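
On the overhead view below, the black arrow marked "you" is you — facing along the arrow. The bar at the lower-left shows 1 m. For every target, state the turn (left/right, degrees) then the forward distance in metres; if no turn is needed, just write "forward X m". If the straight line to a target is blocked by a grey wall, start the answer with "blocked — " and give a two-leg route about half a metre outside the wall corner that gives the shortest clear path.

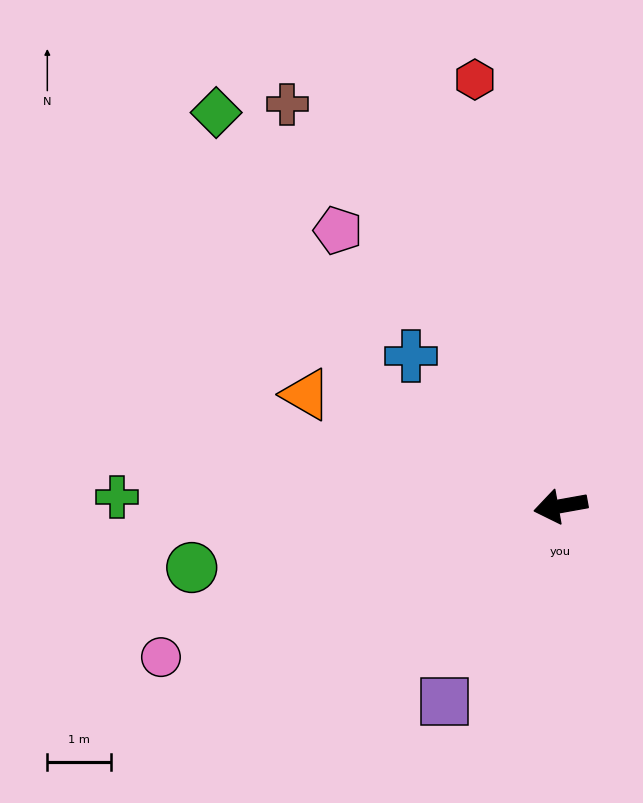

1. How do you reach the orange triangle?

turn right 34°, forward 4.4 m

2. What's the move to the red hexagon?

turn right 89°, forward 6.8 m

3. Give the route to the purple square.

turn left 49°, forward 3.6 m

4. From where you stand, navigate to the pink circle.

turn left 11°, forward 6.7 m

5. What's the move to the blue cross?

turn right 55°, forward 3.3 m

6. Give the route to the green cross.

turn right 11°, forward 7.0 m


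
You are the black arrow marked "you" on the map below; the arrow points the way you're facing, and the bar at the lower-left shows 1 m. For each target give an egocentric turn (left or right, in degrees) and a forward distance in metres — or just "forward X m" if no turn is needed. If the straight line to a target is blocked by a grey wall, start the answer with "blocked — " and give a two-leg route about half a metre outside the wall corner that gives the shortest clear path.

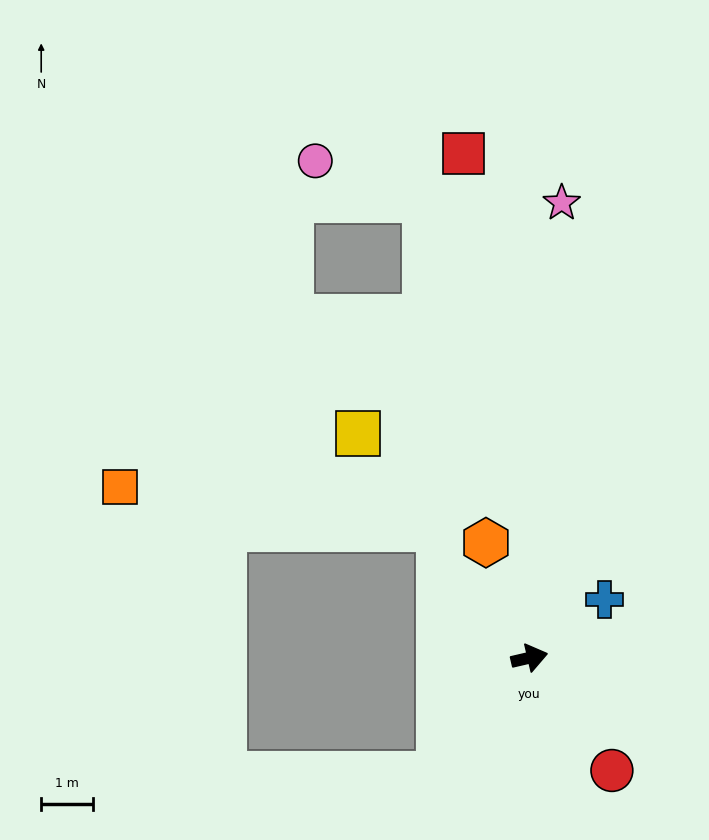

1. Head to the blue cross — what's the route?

turn left 25°, forward 1.8 m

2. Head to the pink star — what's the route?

turn left 73°, forward 8.7 m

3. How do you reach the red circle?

turn right 67°, forward 2.7 m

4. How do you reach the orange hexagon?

turn left 98°, forward 2.4 m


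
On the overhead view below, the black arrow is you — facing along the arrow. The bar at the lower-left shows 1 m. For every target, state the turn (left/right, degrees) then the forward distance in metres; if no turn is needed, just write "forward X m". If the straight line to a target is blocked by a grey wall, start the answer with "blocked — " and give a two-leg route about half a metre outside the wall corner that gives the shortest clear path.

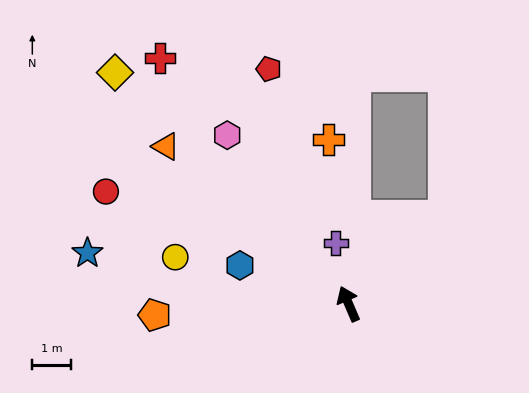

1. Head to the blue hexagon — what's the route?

turn left 47°, forward 3.0 m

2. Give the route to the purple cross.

turn right 11°, forward 1.6 m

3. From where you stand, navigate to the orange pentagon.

turn left 70°, forward 5.0 m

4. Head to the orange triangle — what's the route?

turn left 26°, forward 6.2 m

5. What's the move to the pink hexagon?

turn left 13°, forward 5.3 m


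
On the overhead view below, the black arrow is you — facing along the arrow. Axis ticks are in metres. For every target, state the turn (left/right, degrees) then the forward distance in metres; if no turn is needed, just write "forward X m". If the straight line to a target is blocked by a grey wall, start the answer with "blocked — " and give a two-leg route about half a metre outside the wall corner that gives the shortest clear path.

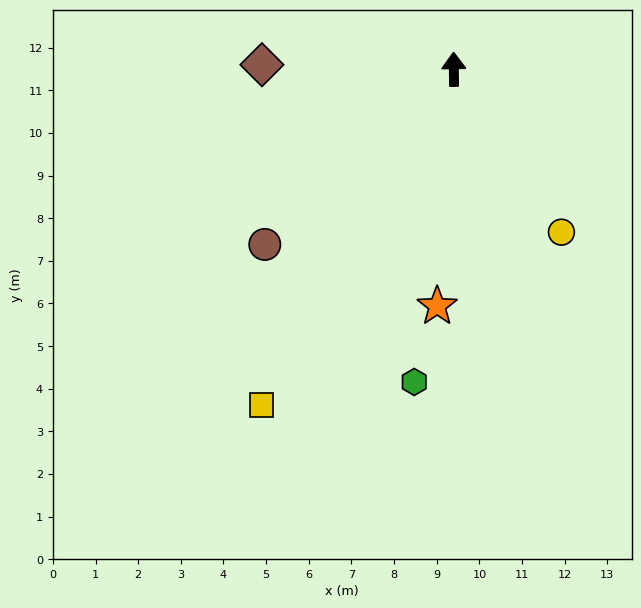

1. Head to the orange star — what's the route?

turn left 175°, forward 5.6 m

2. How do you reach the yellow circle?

turn right 147°, forward 4.6 m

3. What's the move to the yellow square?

turn left 149°, forward 9.1 m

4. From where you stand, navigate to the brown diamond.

turn left 88°, forward 4.5 m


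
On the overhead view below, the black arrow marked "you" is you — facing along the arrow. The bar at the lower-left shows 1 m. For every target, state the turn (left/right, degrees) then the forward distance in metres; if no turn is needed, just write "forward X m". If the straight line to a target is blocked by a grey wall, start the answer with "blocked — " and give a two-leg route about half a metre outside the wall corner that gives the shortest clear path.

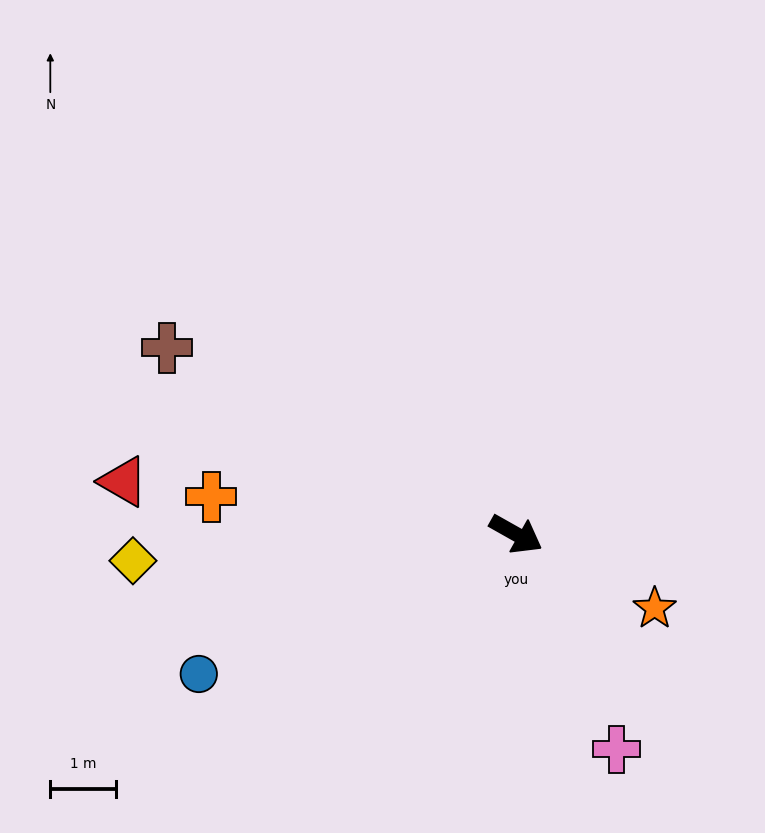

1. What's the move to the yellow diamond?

turn right 147°, forward 5.8 m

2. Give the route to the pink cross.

turn right 36°, forward 3.6 m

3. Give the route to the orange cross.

turn right 158°, forward 4.7 m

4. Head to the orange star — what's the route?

forward 2.4 m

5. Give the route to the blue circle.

turn right 127°, forward 5.3 m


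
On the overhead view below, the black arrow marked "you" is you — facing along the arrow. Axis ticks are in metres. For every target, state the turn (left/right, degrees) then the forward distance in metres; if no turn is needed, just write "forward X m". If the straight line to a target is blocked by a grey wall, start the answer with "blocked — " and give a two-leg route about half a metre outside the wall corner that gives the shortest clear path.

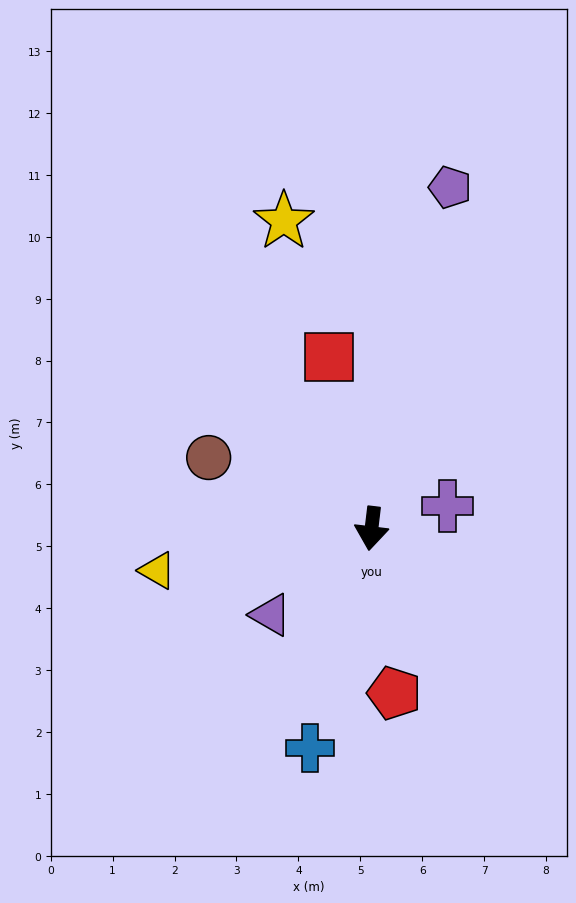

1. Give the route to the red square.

turn right 159°, forward 2.9 m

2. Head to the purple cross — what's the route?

turn left 113°, forward 1.3 m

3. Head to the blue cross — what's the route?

turn right 9°, forward 3.7 m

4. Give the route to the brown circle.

turn right 107°, forward 2.9 m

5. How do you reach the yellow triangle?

turn right 72°, forward 3.5 m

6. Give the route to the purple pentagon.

turn left 174°, forward 5.7 m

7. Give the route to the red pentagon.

turn left 15°, forward 2.7 m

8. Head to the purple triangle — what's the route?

turn right 43°, forward 2.1 m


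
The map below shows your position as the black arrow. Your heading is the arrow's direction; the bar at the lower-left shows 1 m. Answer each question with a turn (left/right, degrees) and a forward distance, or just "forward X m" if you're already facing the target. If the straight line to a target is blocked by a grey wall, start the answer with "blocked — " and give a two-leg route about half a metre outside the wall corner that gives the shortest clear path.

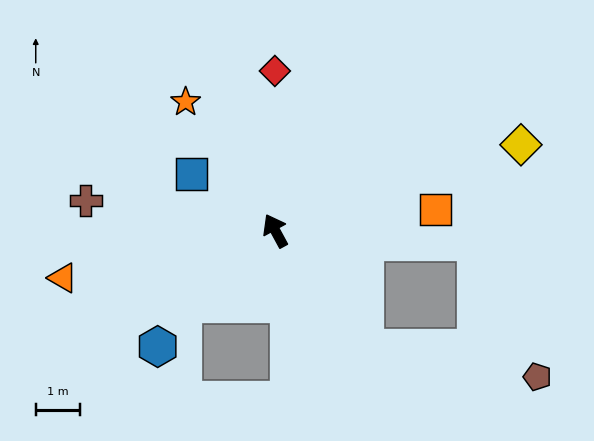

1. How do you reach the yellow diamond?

turn right 99°, forward 5.8 m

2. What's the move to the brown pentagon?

blocked — turn right 171°, forward 3.3 m, then turn left 43°, forward 3.9 m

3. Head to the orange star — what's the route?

turn left 6°, forward 3.5 m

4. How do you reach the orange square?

turn right 111°, forward 3.6 m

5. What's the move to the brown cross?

turn left 52°, forward 4.3 m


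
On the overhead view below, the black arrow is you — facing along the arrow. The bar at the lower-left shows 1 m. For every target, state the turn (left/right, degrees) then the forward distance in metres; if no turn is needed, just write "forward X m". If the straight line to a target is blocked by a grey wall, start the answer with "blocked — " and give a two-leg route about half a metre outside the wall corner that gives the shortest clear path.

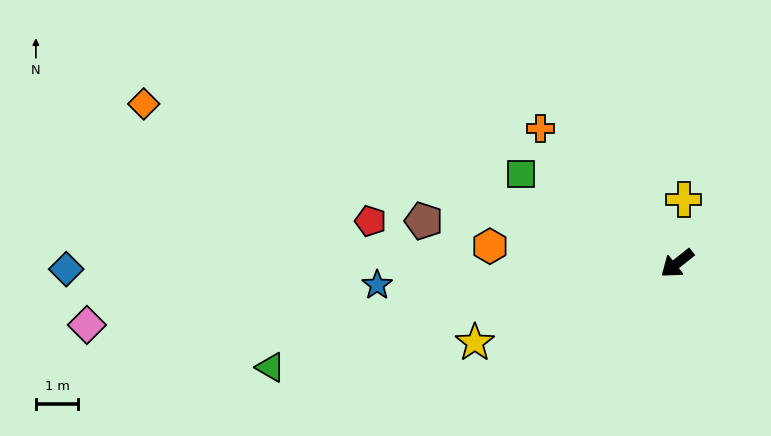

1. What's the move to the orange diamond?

turn right 55°, forward 13.1 m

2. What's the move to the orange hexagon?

turn right 44°, forward 4.4 m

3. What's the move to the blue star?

turn right 34°, forward 7.1 m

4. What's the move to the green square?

turn right 68°, forward 4.2 m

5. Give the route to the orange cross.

turn right 83°, forward 4.5 m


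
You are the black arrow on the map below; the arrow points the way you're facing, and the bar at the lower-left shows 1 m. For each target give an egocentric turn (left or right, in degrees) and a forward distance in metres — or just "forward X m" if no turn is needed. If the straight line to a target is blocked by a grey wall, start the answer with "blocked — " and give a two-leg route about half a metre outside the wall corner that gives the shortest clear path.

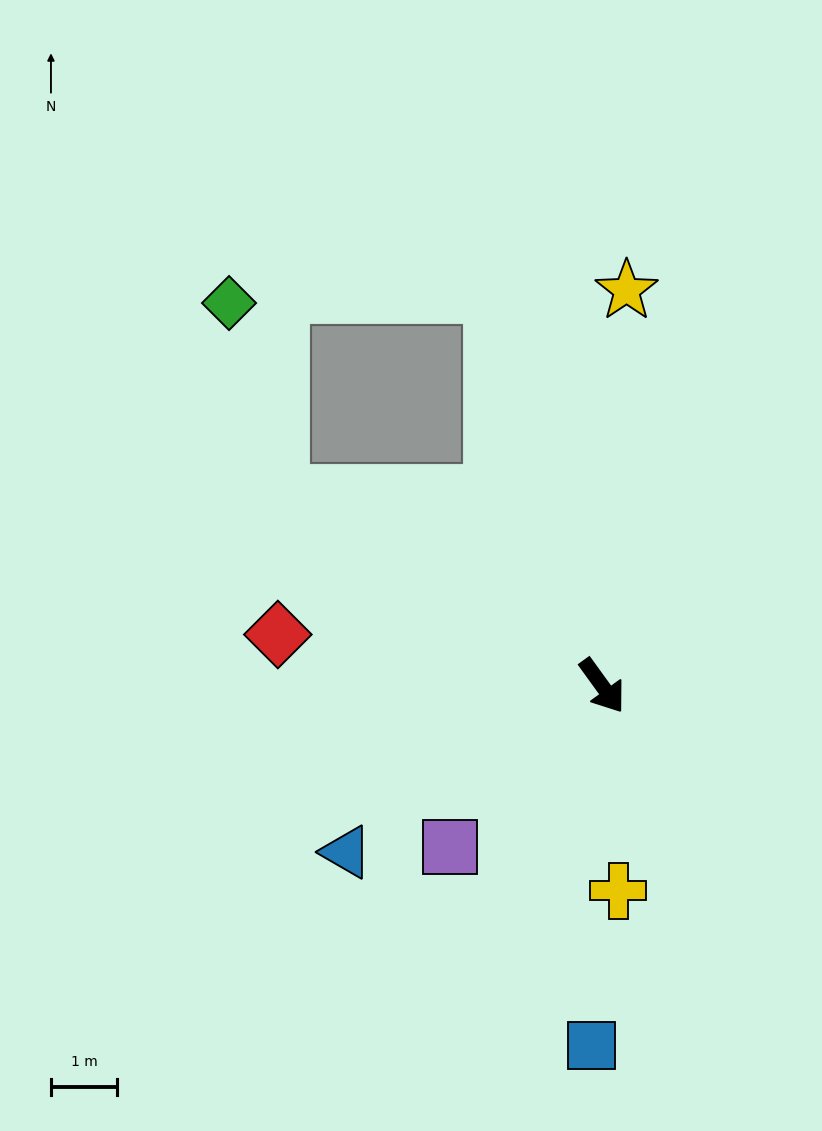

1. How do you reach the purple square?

turn right 79°, forward 3.3 m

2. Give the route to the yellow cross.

turn right 31°, forward 3.1 m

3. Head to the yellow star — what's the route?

turn left 141°, forward 6.0 m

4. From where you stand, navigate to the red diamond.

turn right 135°, forward 4.9 m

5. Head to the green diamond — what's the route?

blocked — turn right 157°, forward 5.6 m, then turn right 44°, forward 3.0 m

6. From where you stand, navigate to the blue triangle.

turn right 93°, forward 4.6 m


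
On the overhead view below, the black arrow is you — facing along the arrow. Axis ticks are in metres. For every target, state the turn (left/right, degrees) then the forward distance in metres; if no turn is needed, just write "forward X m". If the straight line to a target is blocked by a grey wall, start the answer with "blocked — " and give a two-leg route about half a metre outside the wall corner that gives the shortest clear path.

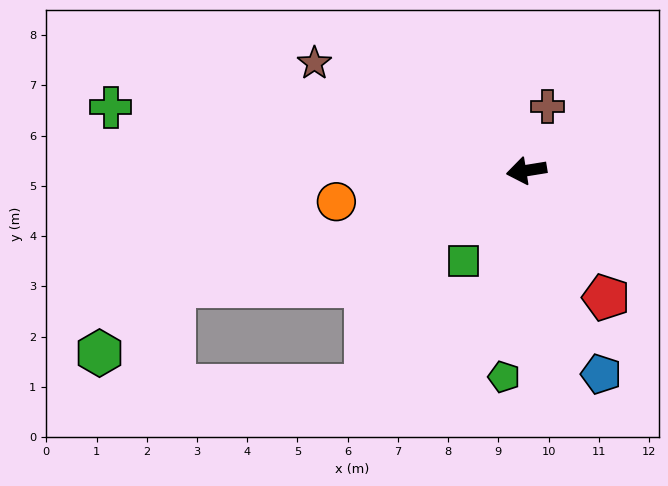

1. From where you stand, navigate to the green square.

turn left 46°, forward 2.2 m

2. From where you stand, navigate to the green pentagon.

turn left 75°, forward 4.1 m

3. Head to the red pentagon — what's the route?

turn left 113°, forward 3.0 m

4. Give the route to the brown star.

turn right 36°, forward 4.7 m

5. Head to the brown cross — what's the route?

turn right 117°, forward 1.3 m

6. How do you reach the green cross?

turn right 18°, forward 8.4 m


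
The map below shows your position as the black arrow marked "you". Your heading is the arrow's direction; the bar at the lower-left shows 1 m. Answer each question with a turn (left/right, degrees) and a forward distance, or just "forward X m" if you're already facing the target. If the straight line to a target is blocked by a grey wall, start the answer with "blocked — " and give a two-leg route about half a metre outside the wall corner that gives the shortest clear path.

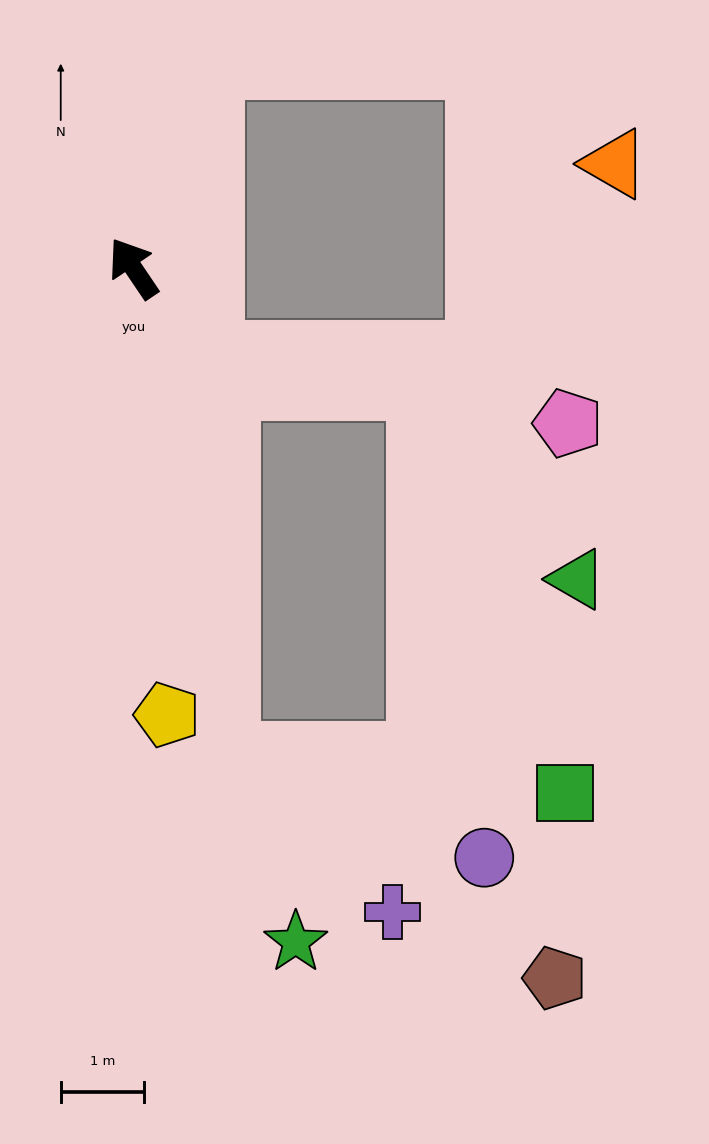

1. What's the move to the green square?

blocked — turn left 156°, forward 5.9 m, then turn left 74°, forward 4.1 m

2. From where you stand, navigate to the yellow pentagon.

turn left 150°, forward 5.4 m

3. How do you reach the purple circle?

blocked — turn left 156°, forward 5.9 m, then turn left 59°, forward 3.3 m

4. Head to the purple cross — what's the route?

blocked — turn left 156°, forward 5.9 m, then turn left 37°, forward 2.7 m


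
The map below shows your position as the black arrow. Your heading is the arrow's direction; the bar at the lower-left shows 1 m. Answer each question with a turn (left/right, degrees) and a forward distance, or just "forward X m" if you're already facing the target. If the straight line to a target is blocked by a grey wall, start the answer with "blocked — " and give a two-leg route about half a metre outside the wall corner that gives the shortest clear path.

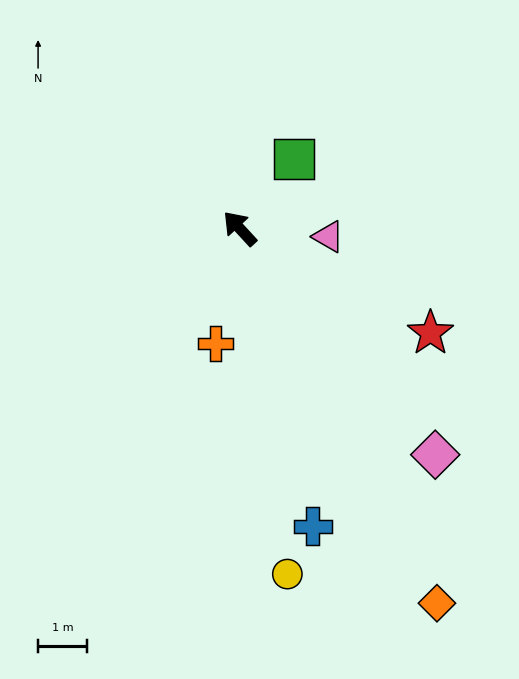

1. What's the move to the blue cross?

turn left 151°, forward 6.3 m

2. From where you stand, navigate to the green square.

turn right 80°, forward 1.8 m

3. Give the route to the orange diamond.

turn left 165°, forward 8.7 m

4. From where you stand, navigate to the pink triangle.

turn right 138°, forward 1.8 m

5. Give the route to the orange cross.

turn left 126°, forward 2.4 m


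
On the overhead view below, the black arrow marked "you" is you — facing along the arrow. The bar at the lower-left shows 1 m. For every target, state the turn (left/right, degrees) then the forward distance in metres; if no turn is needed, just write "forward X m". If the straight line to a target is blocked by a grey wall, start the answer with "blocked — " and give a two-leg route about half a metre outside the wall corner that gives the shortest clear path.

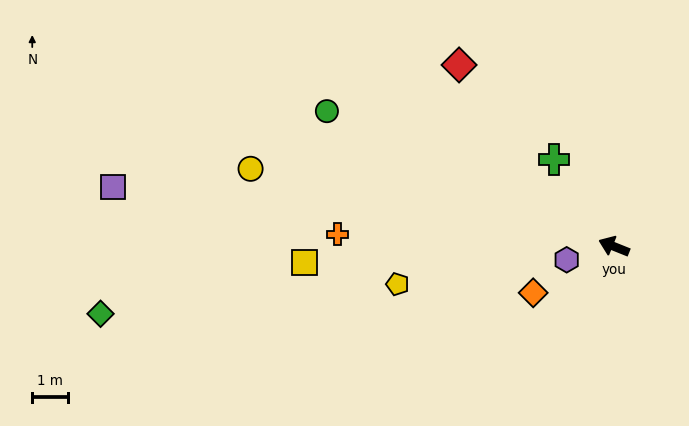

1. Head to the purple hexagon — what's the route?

turn left 38°, forward 1.4 m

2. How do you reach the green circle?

turn right 3°, forward 8.9 m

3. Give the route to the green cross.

turn right 33°, forward 3.0 m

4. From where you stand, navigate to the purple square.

turn left 15°, forward 14.1 m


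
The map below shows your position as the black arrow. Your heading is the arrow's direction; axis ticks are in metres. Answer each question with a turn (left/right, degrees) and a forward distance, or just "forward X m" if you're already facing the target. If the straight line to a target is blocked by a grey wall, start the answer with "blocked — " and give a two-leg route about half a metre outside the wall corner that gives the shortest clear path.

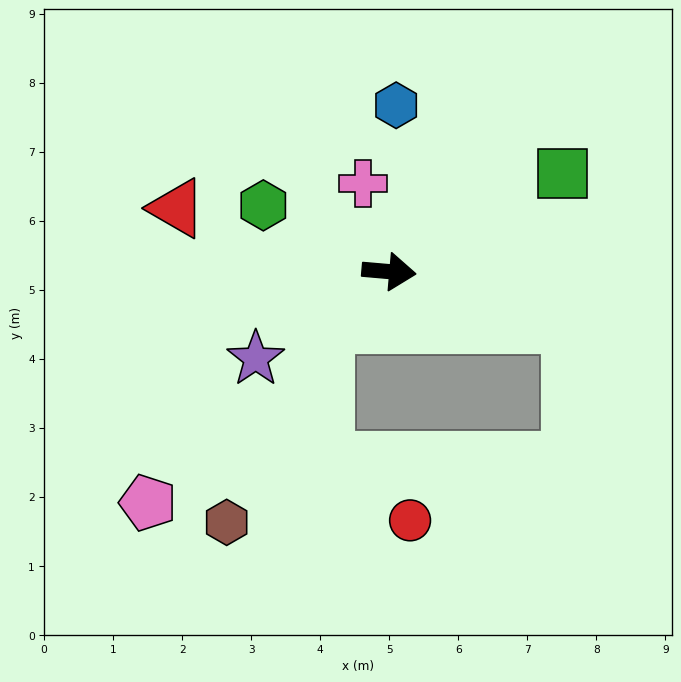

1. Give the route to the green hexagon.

turn left 157°, forward 2.1 m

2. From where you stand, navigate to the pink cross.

turn left 111°, forward 1.3 m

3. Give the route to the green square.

turn left 34°, forward 2.9 m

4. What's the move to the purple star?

turn right 142°, forward 2.3 m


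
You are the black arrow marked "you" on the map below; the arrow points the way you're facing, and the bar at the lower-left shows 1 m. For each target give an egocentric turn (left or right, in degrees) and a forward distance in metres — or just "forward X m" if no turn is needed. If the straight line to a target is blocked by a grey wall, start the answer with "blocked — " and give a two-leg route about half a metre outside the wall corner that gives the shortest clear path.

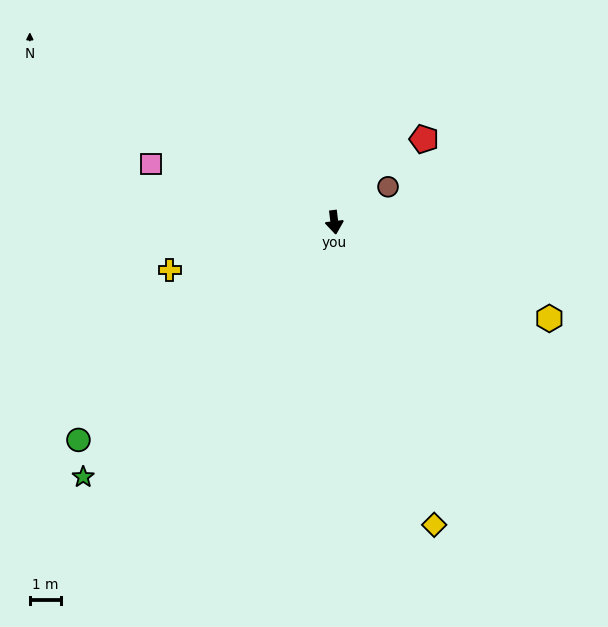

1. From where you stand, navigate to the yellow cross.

turn right 81°, forward 5.4 m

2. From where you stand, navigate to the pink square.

turn right 115°, forward 6.1 m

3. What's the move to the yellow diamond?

turn left 11°, forward 10.1 m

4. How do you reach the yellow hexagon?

turn left 59°, forward 7.5 m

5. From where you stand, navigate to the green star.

turn right 52°, forward 11.3 m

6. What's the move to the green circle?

turn right 57°, forward 10.6 m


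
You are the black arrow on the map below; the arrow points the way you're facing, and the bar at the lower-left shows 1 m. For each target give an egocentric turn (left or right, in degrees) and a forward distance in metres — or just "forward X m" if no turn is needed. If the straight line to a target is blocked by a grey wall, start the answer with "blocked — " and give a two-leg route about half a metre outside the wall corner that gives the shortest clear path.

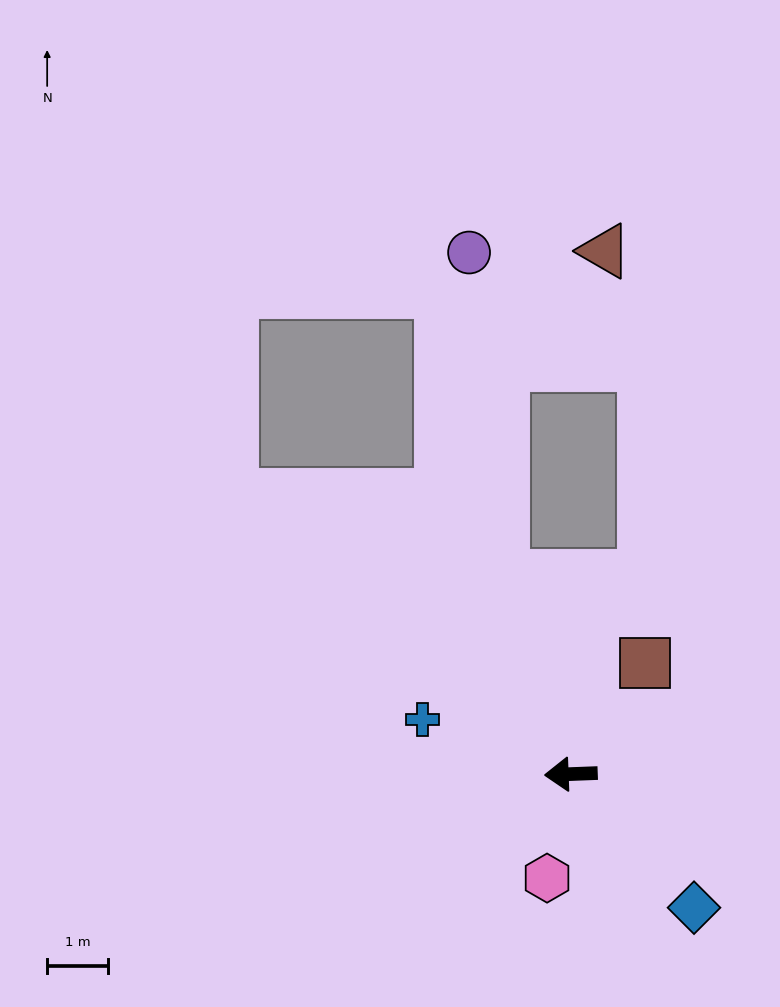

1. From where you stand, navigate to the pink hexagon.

turn left 75°, forward 1.7 m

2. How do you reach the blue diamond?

turn left 130°, forward 3.0 m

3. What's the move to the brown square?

turn right 126°, forward 2.2 m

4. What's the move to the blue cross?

turn right 22°, forward 2.6 m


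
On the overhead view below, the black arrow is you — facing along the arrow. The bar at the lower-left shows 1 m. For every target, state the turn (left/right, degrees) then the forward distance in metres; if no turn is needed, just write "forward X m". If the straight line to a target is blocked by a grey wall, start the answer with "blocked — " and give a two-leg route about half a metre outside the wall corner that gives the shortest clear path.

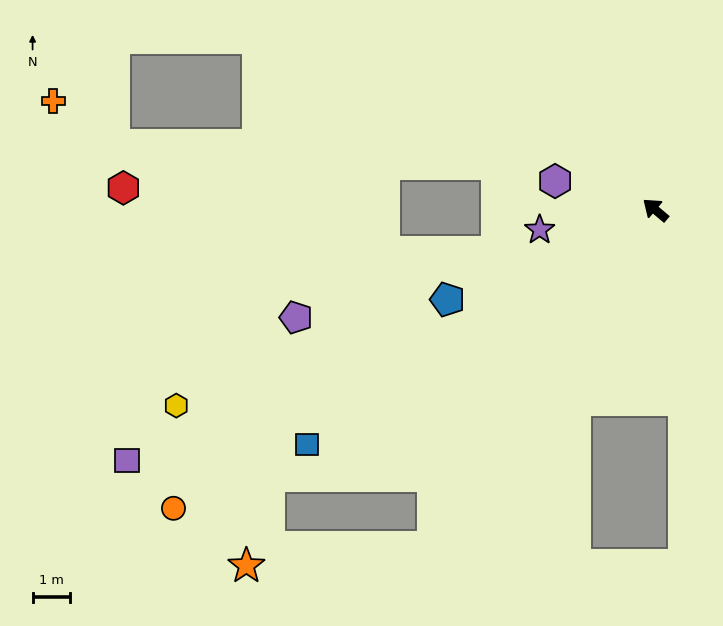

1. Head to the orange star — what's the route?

blocked — turn left 97°, forward 10.9 m, then turn right 51°, forward 5.0 m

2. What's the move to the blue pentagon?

turn left 63°, forward 6.1 m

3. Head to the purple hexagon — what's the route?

turn left 24°, forward 2.8 m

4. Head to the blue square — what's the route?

turn left 74°, forward 11.3 m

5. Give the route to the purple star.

turn left 50°, forward 3.2 m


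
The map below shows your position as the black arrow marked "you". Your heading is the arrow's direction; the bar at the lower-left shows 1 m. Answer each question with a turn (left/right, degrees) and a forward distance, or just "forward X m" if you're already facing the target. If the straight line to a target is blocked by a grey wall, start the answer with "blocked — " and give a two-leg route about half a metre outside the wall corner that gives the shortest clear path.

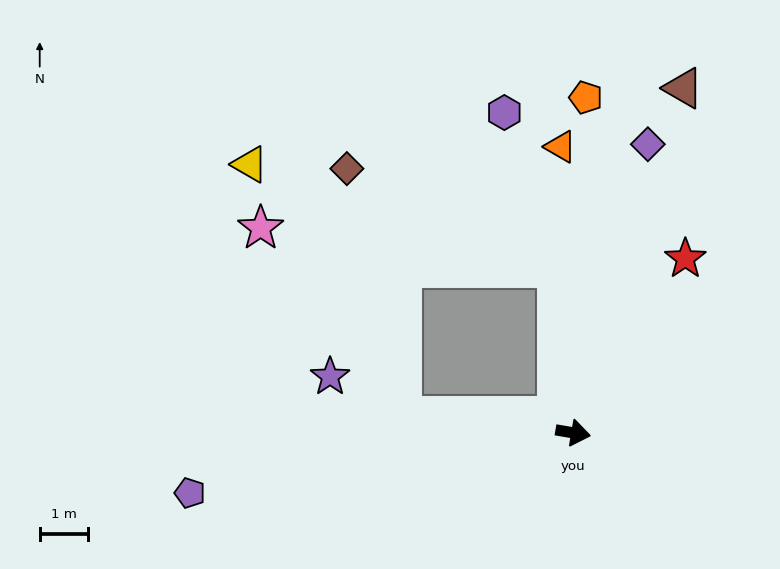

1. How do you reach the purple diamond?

turn left 85°, forward 6.2 m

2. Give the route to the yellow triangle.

blocked — turn left 105°, forward 3.4 m, then turn left 66°, forward 6.7 m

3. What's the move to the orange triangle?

turn left 102°, forward 5.9 m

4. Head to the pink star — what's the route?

blocked — turn right 176°, forward 3.6 m, then turn right 48°, forward 4.9 m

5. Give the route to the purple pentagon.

turn right 161°, forward 8.0 m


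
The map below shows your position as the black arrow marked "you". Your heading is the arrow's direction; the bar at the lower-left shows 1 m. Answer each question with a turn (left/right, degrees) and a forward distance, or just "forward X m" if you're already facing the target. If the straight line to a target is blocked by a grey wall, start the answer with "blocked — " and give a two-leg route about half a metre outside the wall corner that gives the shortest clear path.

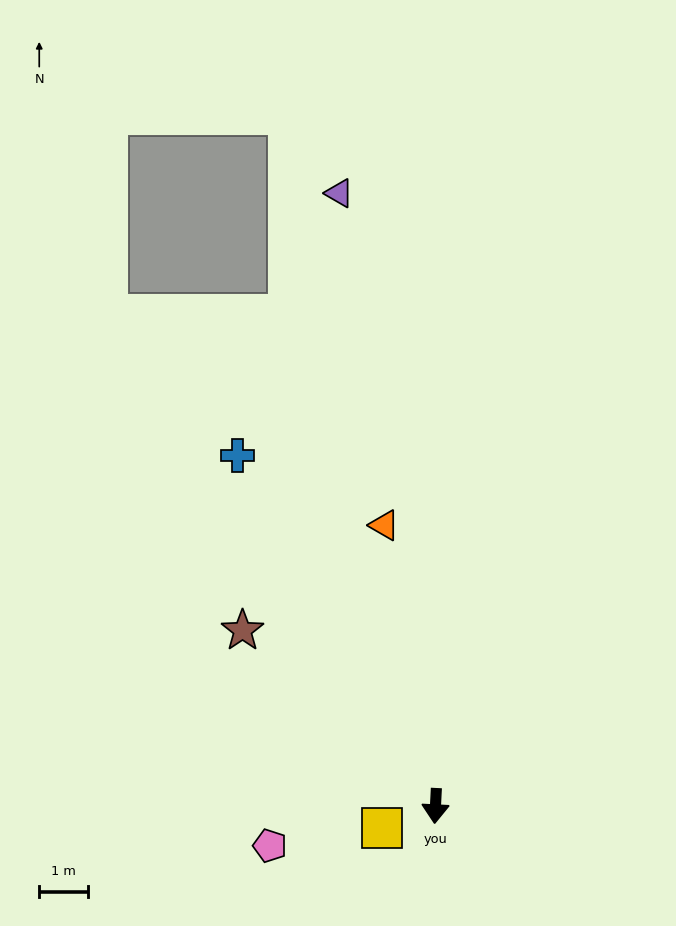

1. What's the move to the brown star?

turn right 129°, forward 5.4 m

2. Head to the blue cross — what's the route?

turn right 148°, forward 8.3 m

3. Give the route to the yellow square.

turn right 64°, forward 1.2 m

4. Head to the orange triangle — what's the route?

turn right 167°, forward 5.9 m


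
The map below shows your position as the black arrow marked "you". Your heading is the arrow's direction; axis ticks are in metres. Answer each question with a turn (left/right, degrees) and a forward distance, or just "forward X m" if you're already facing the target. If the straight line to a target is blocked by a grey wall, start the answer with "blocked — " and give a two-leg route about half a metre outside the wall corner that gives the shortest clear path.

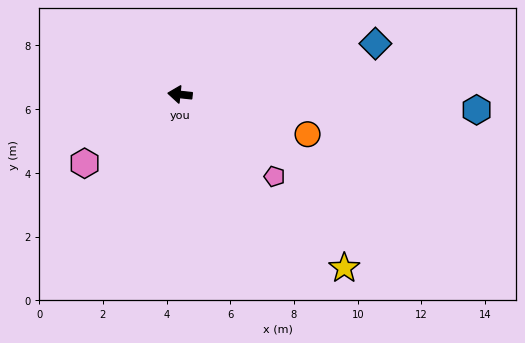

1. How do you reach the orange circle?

turn left 169°, forward 4.2 m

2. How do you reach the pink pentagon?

turn left 145°, forward 3.9 m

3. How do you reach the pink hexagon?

turn left 42°, forward 3.7 m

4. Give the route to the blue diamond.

turn right 159°, forward 6.3 m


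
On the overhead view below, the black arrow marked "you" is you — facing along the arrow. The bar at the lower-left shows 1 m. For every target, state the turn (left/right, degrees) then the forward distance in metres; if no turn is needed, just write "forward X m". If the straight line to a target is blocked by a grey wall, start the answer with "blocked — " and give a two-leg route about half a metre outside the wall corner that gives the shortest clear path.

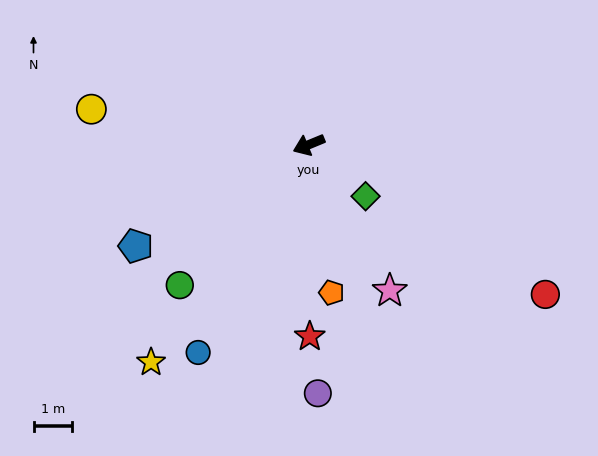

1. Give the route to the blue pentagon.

turn left 8°, forward 5.1 m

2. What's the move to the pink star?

turn left 97°, forward 4.3 m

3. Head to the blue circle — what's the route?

turn left 40°, forward 6.0 m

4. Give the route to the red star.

turn left 68°, forward 4.9 m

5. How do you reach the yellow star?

turn left 32°, forward 6.9 m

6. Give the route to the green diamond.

turn left 115°, forward 2.0 m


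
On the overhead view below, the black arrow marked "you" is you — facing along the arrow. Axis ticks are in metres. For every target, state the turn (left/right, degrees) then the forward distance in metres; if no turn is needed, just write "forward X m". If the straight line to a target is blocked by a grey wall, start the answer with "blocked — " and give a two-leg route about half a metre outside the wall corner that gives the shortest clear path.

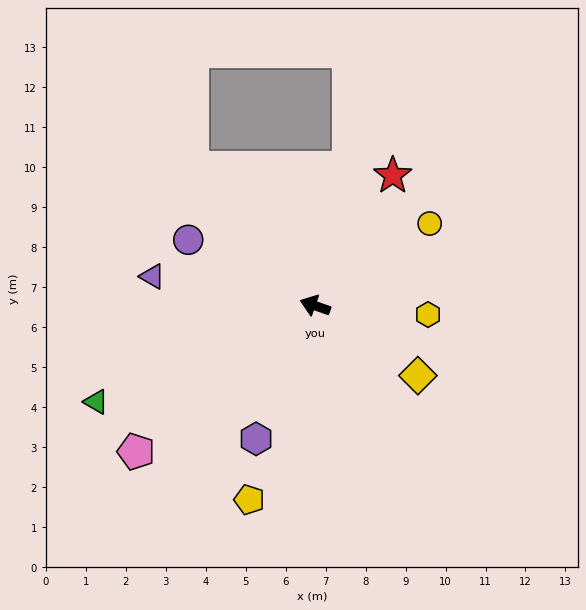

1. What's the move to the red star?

turn right 101°, forward 3.8 m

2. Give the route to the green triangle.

turn left 43°, forward 6.0 m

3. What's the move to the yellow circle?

turn right 125°, forward 3.5 m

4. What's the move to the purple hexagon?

turn left 85°, forward 3.6 m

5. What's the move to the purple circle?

turn right 8°, forward 3.6 m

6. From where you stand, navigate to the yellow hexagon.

turn right 165°, forward 2.8 m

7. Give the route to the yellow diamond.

turn left 165°, forward 3.1 m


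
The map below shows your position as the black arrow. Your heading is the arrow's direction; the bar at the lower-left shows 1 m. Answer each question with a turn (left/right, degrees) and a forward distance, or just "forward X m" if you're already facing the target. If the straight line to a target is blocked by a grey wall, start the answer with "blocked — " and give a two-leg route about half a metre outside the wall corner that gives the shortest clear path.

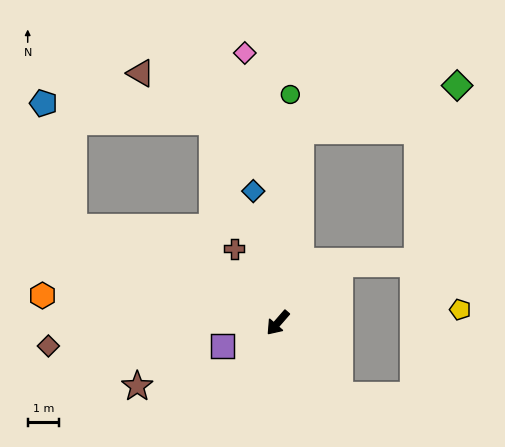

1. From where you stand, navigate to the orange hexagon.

turn right 56°, forward 7.5 m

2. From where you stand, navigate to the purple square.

turn right 26°, forward 1.9 m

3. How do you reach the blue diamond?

turn right 128°, forward 4.3 m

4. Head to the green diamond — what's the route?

blocked — turn right 146°, forward 6.2 m, then turn right 67°, forward 5.2 m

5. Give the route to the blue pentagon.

blocked — turn right 74°, forward 7.2 m, then turn right 51°, forward 4.1 m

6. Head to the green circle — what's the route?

turn right 142°, forward 7.3 m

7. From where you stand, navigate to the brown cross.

turn right 108°, forward 2.7 m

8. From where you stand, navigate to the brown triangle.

blocked — turn right 121°, forward 6.7 m, then turn left 38°, forward 2.7 m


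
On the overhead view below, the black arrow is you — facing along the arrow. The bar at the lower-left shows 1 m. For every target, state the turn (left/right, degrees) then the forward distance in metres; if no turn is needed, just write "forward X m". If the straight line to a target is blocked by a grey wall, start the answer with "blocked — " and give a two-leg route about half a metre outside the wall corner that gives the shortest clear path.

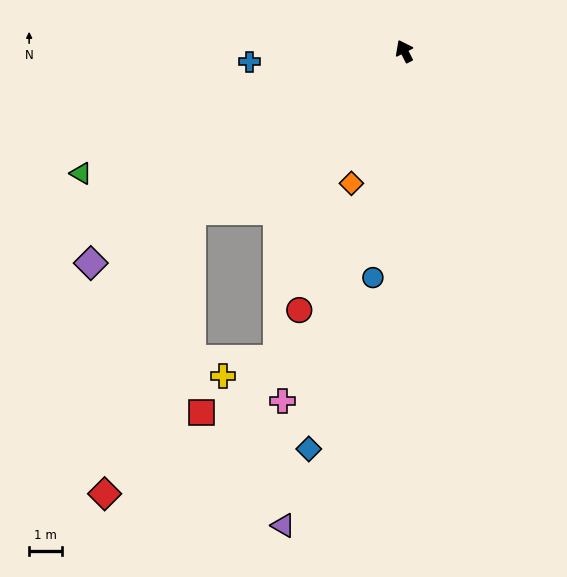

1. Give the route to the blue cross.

turn left 67°, forward 4.7 m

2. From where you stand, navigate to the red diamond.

blocked — turn left 100°, forward 8.1 m, then turn left 36°, forward 9.0 m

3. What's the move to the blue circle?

turn left 145°, forward 7.0 m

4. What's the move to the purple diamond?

turn left 97°, forward 11.5 m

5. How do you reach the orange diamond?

turn left 131°, forward 4.3 m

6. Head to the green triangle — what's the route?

turn left 84°, forward 10.5 m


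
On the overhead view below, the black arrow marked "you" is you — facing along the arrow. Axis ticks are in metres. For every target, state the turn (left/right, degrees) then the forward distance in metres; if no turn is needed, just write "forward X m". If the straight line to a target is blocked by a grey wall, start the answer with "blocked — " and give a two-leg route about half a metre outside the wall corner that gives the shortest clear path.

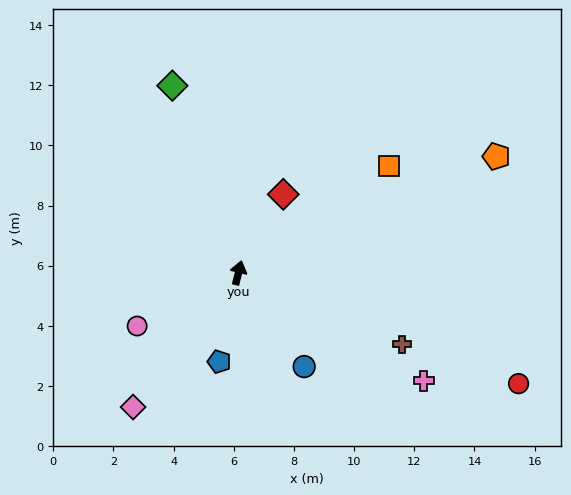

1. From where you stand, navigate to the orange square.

turn right 41°, forward 6.2 m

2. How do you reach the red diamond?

turn right 16°, forward 3.0 m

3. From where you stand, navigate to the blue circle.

turn right 131°, forward 3.8 m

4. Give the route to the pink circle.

turn left 132°, forward 3.8 m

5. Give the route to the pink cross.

turn right 106°, forward 7.1 m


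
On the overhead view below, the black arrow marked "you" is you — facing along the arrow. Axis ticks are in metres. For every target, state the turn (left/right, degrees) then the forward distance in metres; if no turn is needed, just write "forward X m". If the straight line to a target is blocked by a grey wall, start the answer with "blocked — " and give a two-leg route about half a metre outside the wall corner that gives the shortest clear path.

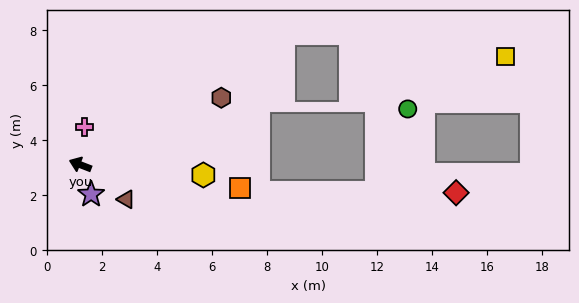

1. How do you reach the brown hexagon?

turn right 133°, forward 5.7 m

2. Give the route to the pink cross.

turn right 75°, forward 1.4 m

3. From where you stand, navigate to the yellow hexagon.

turn right 164°, forward 4.5 m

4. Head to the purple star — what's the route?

turn left 131°, forward 1.1 m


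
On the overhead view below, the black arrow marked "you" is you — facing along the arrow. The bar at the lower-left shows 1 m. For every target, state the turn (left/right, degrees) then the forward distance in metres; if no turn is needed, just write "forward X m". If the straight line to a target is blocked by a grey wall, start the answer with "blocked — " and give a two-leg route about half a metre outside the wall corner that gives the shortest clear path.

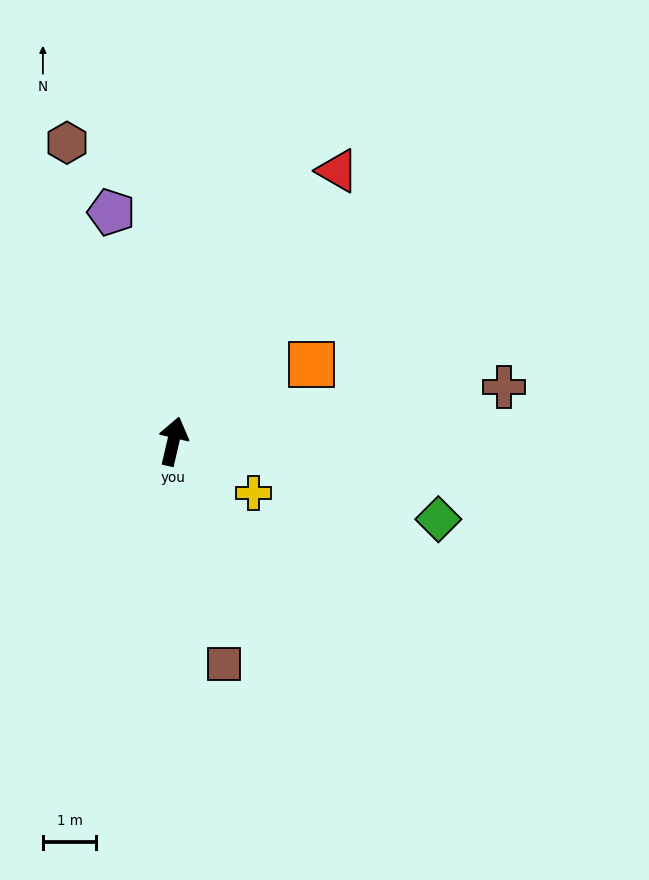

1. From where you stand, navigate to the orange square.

turn right 48°, forward 3.0 m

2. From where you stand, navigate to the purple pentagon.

turn left 28°, forward 4.4 m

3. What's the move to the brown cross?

turn right 68°, forward 6.3 m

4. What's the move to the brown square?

turn right 154°, forward 4.3 m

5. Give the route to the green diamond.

turn right 93°, forward 5.2 m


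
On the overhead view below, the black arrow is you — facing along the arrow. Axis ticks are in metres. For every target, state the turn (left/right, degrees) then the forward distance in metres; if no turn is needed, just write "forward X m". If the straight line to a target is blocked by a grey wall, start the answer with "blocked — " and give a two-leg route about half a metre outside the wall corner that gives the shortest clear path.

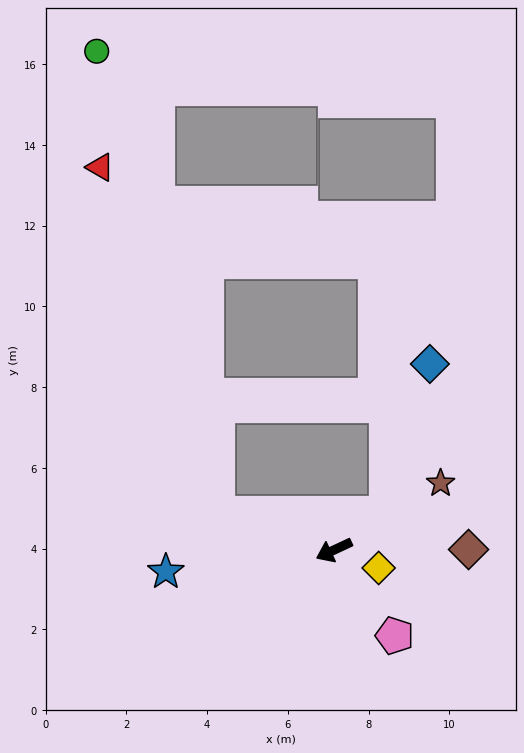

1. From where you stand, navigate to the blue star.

turn right 18°, forward 4.2 m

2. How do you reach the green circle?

blocked — turn right 43°, forward 3.0 m, then turn right 57°, forward 11.8 m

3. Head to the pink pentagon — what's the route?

turn left 100°, forward 2.6 m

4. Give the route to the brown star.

turn right 173°, forward 3.1 m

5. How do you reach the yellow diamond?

turn left 133°, forward 1.2 m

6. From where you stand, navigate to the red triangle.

blocked — turn right 43°, forward 3.0 m, then turn right 53°, forward 9.1 m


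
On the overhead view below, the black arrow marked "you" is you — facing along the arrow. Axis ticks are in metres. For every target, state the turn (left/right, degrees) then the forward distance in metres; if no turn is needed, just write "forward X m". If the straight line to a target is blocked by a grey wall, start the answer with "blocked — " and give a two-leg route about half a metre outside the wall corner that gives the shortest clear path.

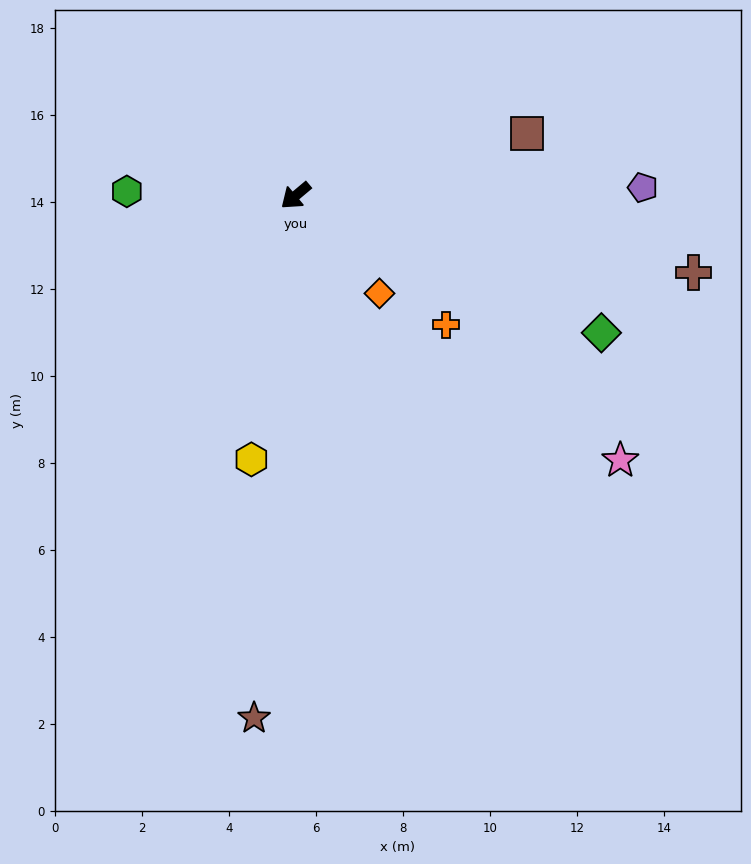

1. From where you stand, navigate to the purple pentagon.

turn left 141°, forward 8.0 m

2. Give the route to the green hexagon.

turn right 41°, forward 3.9 m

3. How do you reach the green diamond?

turn left 116°, forward 7.7 m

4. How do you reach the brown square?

turn left 155°, forward 5.5 m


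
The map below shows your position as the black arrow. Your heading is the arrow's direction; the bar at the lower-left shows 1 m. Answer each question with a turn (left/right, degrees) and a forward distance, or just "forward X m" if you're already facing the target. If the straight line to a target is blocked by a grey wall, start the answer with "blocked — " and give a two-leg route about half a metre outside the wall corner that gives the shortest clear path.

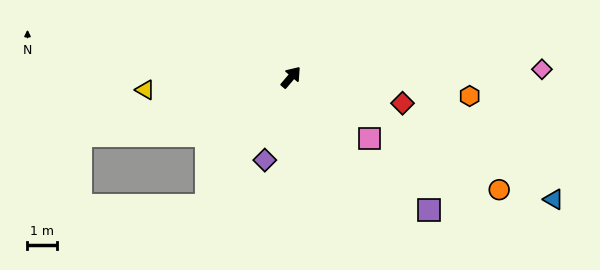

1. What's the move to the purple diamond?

turn right 157°, forward 3.0 m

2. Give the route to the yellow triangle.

turn left 135°, forward 5.0 m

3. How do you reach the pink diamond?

turn right 48°, forward 8.6 m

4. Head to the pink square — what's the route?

turn right 87°, forward 3.4 m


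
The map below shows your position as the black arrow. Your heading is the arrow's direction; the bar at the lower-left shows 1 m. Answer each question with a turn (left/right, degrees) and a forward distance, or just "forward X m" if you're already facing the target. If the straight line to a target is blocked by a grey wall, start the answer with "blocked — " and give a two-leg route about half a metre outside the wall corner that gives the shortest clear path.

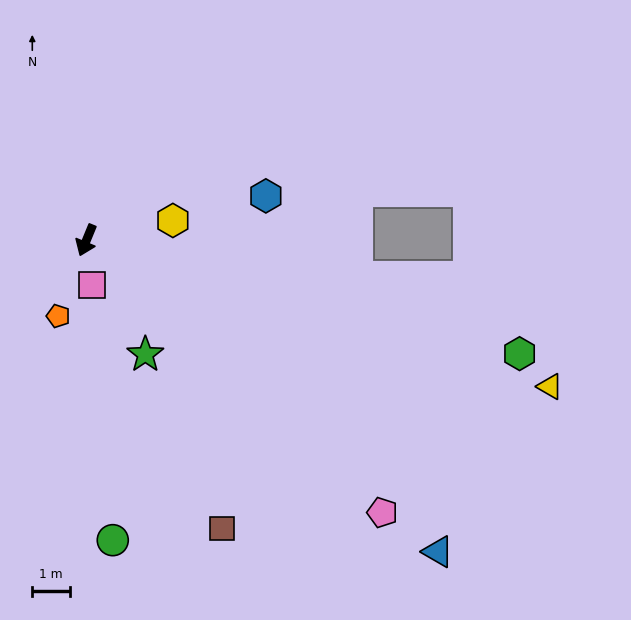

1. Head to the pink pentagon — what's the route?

turn left 70°, forward 10.7 m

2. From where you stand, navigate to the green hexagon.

turn left 98°, forward 12.0 m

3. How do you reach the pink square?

turn left 30°, forward 1.2 m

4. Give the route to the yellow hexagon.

turn left 125°, forward 2.4 m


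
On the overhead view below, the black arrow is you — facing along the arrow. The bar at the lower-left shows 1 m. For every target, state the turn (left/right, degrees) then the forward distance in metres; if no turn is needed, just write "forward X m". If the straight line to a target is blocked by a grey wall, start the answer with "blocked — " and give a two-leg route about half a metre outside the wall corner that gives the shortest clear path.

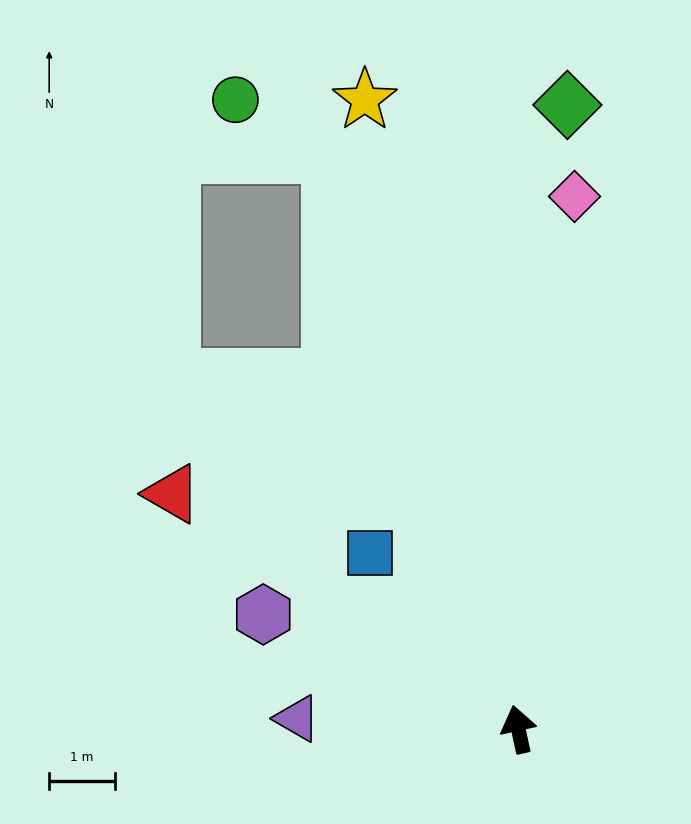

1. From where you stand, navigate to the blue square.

turn left 28°, forward 3.5 m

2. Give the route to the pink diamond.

turn right 18°, forward 8.1 m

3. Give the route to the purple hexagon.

turn left 53°, forward 4.2 m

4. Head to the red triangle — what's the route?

turn left 43°, forward 6.4 m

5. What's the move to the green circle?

blocked — turn left 6°, forward 9.2 m, then turn left 41°, forward 1.7 m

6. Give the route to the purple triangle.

turn left 75°, forward 3.4 m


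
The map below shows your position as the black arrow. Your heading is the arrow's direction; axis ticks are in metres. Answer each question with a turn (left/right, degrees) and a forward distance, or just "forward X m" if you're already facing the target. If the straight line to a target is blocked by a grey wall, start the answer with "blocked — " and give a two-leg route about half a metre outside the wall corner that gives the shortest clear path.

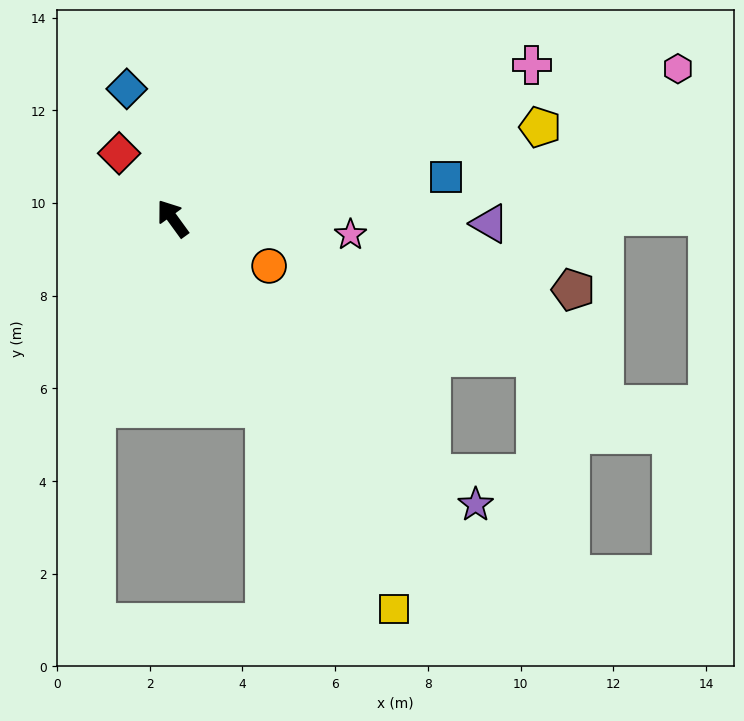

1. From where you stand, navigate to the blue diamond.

turn right 17°, forward 3.0 m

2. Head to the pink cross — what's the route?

turn right 103°, forward 8.4 m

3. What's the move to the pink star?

turn right 131°, forward 3.9 m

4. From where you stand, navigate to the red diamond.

turn left 3°, forward 1.8 m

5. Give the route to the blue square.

turn right 117°, forward 6.0 m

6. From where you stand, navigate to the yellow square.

turn left 174°, forward 9.7 m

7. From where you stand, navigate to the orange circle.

turn right 152°, forward 2.3 m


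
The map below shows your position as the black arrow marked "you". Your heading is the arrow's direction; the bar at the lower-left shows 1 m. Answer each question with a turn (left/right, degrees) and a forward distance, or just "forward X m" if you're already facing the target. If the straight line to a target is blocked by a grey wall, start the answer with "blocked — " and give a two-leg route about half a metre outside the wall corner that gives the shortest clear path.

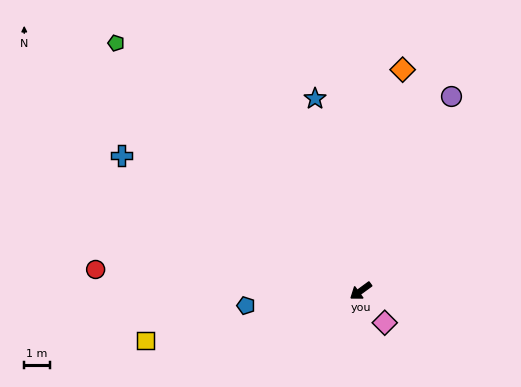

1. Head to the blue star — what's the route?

turn right 113°, forward 7.7 m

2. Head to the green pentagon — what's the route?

turn right 82°, forward 13.6 m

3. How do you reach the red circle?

turn right 41°, forward 10.4 m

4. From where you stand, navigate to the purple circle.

turn right 151°, forward 8.4 m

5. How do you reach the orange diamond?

turn right 137°, forward 8.8 m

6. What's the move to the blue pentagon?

turn right 29°, forward 4.5 m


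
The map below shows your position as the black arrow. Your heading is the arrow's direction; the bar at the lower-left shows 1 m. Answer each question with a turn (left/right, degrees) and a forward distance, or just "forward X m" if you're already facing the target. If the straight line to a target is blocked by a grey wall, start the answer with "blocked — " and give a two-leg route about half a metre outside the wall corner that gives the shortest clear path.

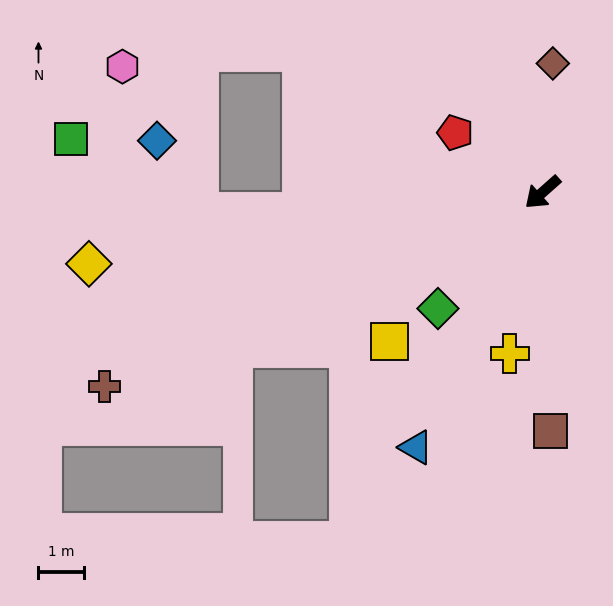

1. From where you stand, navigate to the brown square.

turn left 50°, forward 5.2 m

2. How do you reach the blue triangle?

turn left 22°, forward 6.2 m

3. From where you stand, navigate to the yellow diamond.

turn right 33°, forward 10.0 m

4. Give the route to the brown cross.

turn right 18°, forward 10.4 m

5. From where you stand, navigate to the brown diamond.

turn right 136°, forward 2.8 m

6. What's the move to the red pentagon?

turn right 76°, forward 2.3 m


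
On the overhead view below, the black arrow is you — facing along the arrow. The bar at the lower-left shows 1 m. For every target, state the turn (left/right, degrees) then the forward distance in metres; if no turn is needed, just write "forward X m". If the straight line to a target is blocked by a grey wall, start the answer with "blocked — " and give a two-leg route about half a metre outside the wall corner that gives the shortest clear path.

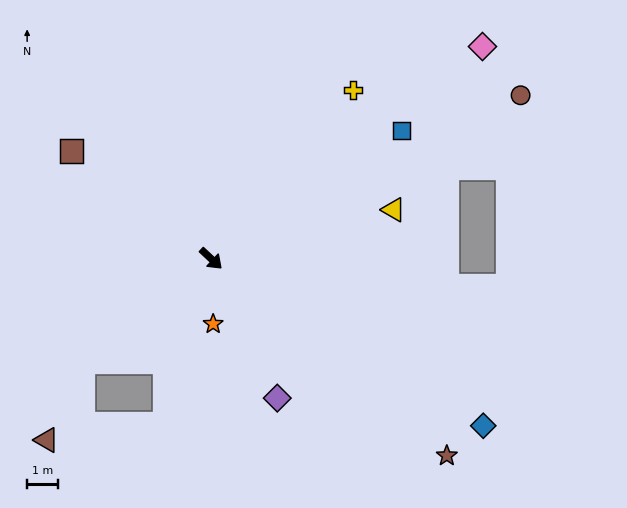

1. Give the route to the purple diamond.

turn right 22°, forward 5.1 m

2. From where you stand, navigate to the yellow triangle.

turn left 58°, forward 6.2 m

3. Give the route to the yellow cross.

turn left 93°, forward 7.2 m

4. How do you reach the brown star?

turn left 3°, forward 10.1 m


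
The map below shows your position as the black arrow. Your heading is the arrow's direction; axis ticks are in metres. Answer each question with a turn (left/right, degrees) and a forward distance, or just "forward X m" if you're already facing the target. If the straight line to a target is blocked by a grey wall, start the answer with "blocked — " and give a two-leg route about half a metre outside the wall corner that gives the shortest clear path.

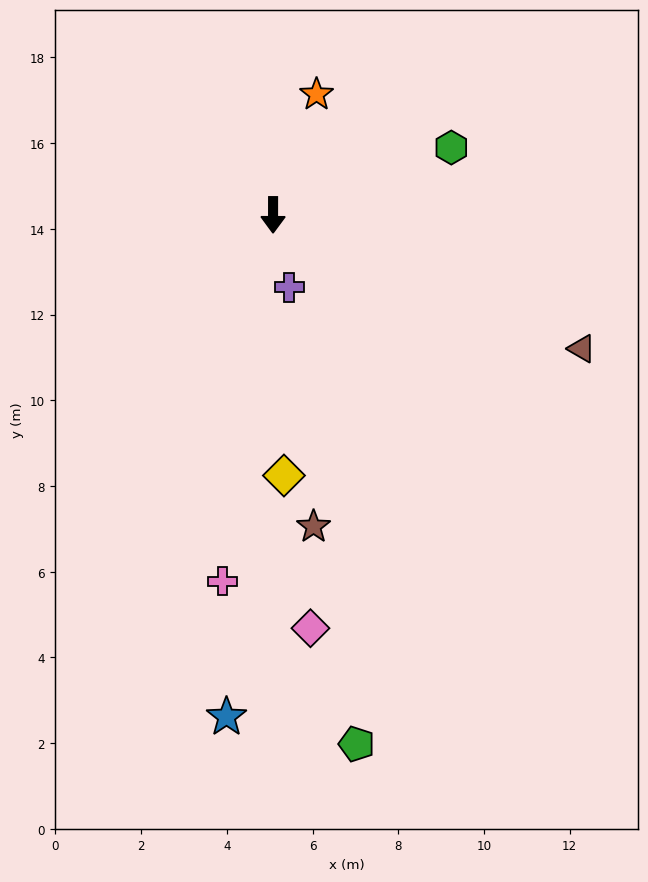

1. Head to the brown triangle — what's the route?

turn left 67°, forward 7.8 m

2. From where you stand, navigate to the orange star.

turn left 160°, forward 3.0 m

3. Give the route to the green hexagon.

turn left 111°, forward 4.4 m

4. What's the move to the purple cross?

turn left 13°, forward 1.7 m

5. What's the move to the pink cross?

turn right 8°, forward 8.6 m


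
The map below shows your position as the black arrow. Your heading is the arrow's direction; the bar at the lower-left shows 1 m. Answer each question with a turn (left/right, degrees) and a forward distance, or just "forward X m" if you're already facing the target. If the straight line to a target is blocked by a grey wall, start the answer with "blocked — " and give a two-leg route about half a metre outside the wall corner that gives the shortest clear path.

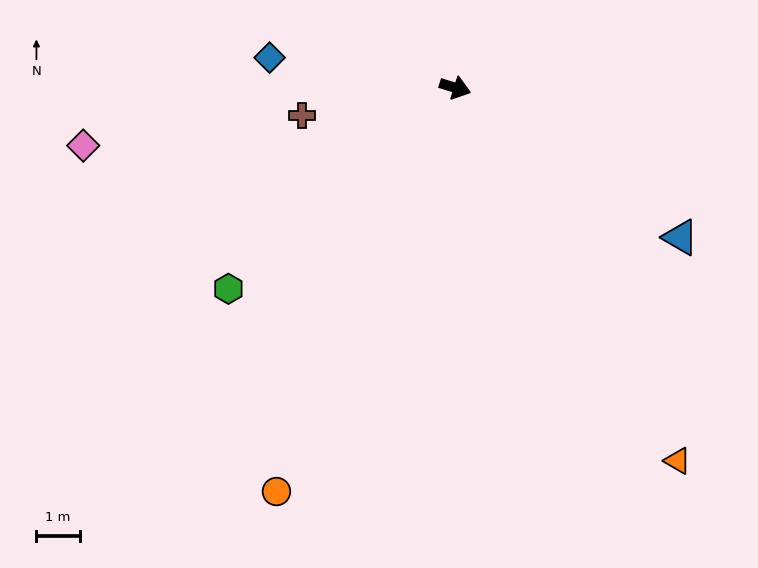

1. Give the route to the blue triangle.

turn right 16°, forward 6.3 m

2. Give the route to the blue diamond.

turn right 172°, forward 4.4 m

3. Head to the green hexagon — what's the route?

turn right 121°, forward 7.0 m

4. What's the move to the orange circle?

turn right 97°, forward 10.2 m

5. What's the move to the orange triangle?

turn right 42°, forward 10.1 m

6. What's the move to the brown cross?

turn right 152°, forward 3.6 m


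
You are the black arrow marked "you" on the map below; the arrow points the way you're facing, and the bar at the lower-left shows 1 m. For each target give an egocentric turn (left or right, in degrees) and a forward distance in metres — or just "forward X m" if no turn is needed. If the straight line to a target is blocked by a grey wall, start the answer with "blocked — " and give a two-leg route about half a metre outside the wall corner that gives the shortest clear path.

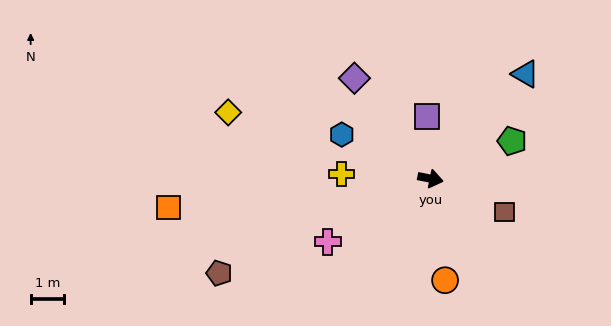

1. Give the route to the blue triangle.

turn left 59°, forward 4.2 m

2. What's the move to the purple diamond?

turn left 139°, forward 3.8 m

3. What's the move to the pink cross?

turn right 137°, forward 3.6 m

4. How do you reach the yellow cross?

turn right 171°, forward 2.7 m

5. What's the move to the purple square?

turn left 105°, forward 1.9 m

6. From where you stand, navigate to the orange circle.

turn right 70°, forward 3.1 m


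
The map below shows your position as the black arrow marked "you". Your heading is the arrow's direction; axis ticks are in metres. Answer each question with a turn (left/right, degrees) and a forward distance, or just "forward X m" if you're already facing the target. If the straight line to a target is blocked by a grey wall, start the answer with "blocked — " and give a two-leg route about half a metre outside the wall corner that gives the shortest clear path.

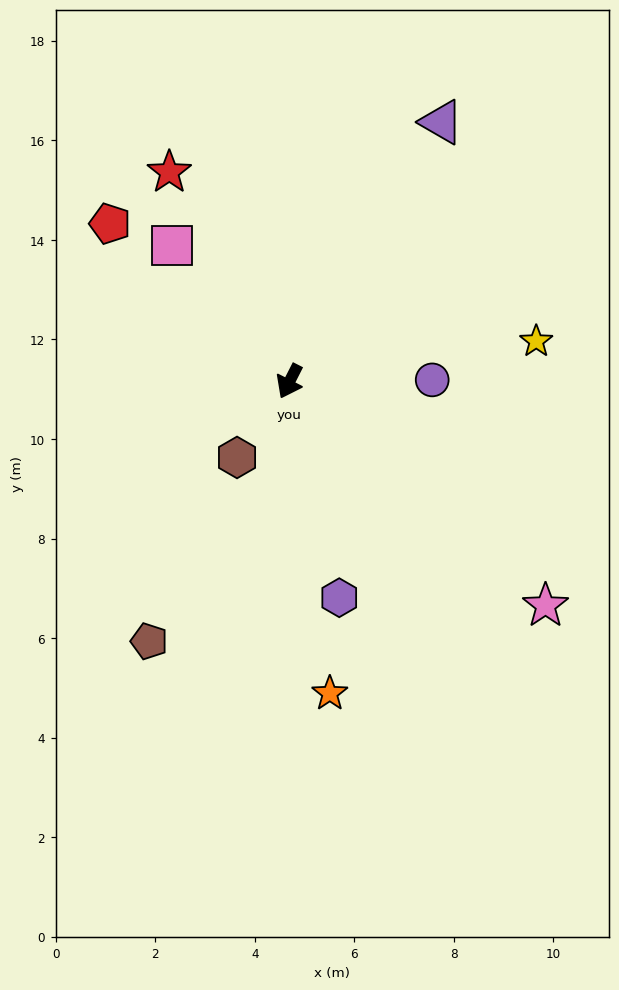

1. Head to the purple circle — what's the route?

turn left 118°, forward 2.9 m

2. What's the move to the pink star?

turn left 76°, forward 6.8 m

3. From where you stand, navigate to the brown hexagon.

turn right 8°, forward 1.9 m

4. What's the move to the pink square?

turn right 112°, forward 3.6 m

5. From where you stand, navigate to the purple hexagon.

turn left 40°, forward 4.5 m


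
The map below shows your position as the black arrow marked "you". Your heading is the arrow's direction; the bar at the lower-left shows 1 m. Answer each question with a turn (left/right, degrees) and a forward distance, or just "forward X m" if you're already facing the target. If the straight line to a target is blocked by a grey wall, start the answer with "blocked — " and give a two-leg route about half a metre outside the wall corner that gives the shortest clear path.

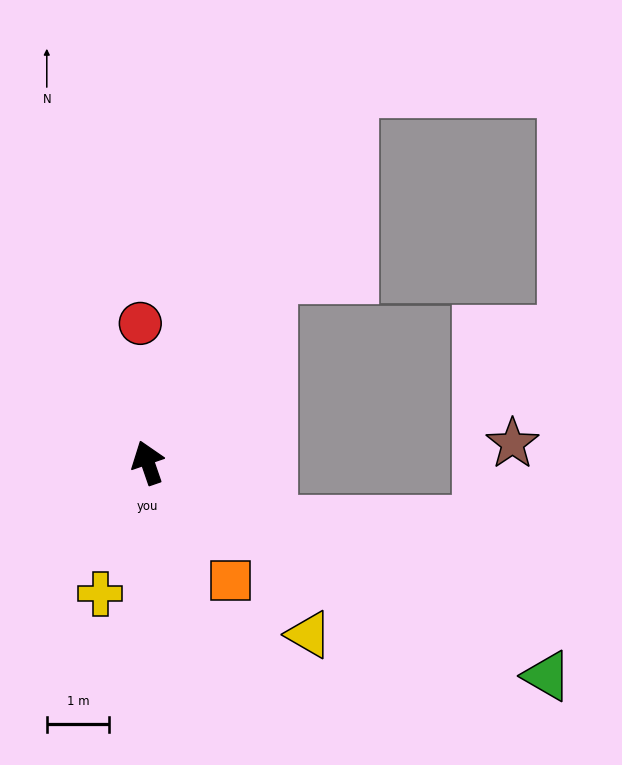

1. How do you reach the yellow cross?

turn left 141°, forward 2.2 m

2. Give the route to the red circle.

turn right 16°, forward 2.2 m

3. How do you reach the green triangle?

turn right 137°, forward 7.2 m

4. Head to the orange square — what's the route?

turn right 164°, forward 2.3 m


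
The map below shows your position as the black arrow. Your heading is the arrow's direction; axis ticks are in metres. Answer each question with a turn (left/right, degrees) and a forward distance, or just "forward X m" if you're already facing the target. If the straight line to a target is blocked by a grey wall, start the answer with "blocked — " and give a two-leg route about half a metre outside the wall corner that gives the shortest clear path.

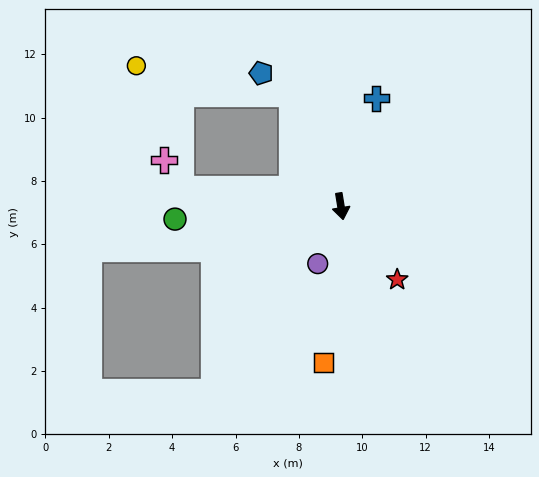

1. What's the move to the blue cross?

turn left 153°, forward 3.6 m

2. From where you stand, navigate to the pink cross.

blocked — turn right 105°, forward 5.1 m, then turn right 55°, forward 1.1 m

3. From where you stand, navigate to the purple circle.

turn right 31°, forward 2.0 m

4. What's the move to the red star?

turn left 28°, forward 2.9 m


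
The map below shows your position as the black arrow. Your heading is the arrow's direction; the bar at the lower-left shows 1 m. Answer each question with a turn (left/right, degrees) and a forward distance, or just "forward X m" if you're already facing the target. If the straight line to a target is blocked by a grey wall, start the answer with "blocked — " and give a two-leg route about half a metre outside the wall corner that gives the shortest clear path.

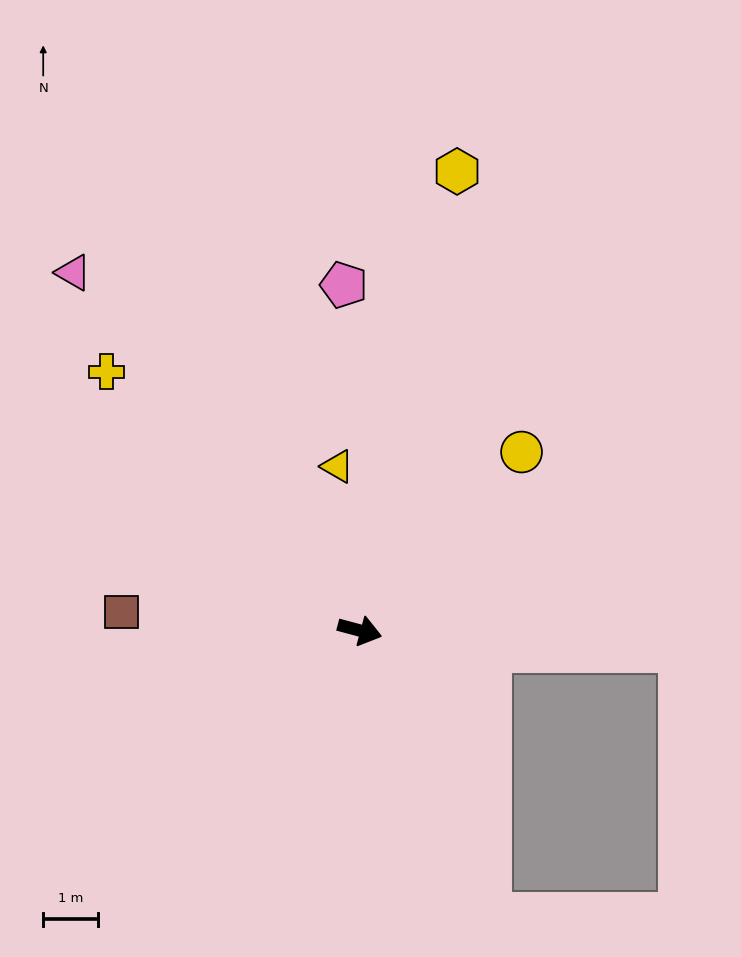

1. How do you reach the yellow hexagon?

turn left 93°, forward 8.6 m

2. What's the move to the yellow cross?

turn left 149°, forward 6.6 m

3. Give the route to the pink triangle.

turn left 144°, forward 8.4 m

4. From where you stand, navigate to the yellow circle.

turn left 63°, forward 4.4 m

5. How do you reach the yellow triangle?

turn left 113°, forward 3.0 m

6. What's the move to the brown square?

turn right 169°, forward 4.4 m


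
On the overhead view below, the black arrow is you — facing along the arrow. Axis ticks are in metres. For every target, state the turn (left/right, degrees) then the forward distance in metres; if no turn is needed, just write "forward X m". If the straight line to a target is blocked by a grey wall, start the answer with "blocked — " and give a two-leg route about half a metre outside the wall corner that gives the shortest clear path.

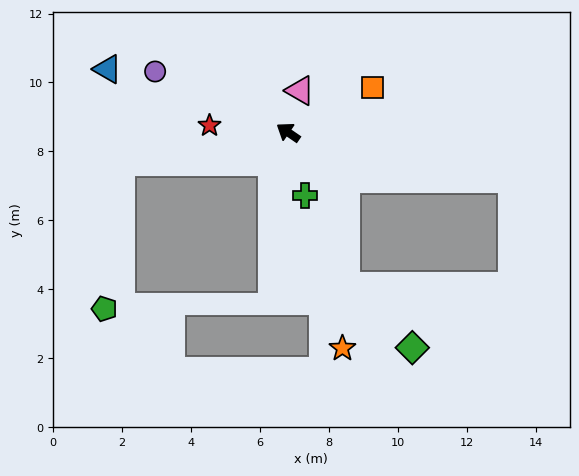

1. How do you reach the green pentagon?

blocked — turn left 44°, forward 4.9 m, then turn left 74°, forward 4.3 m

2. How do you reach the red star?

turn left 29°, forward 2.3 m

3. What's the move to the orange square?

turn right 118°, forward 2.8 m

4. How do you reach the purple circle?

turn left 10°, forward 4.2 m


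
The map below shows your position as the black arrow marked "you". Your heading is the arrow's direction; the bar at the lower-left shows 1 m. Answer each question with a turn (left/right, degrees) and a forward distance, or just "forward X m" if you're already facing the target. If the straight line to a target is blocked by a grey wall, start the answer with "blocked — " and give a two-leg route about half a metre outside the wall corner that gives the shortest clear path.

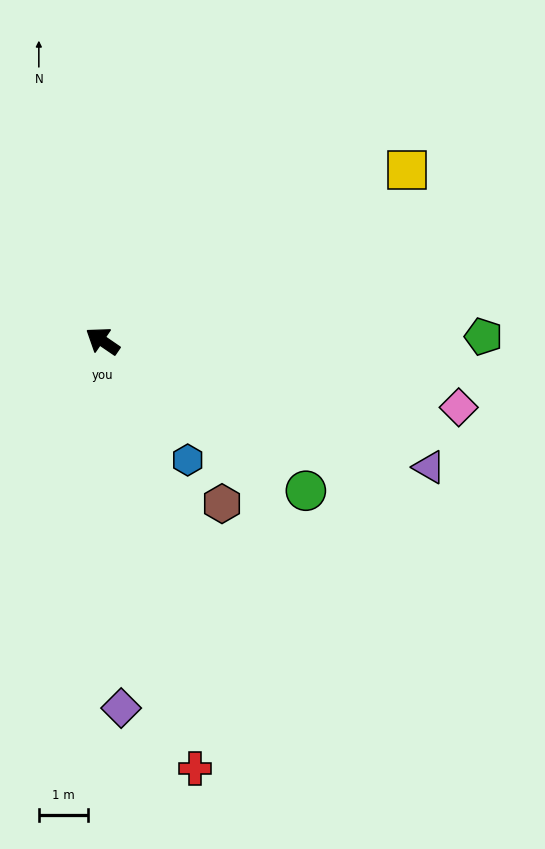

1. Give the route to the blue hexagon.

turn left 160°, forward 3.0 m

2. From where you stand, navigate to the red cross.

turn left 137°, forward 8.9 m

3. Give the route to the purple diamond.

turn left 127°, forward 7.5 m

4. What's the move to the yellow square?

turn right 116°, forward 7.1 m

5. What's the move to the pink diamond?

turn right 156°, forward 7.4 m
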